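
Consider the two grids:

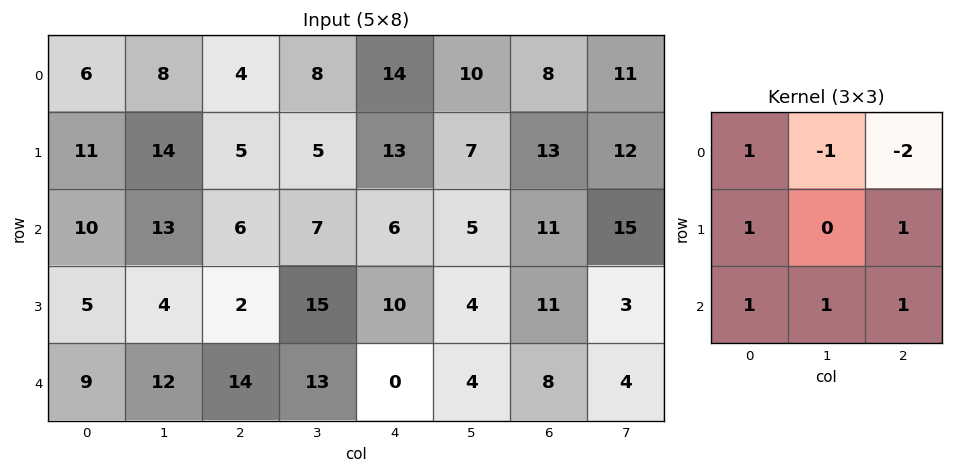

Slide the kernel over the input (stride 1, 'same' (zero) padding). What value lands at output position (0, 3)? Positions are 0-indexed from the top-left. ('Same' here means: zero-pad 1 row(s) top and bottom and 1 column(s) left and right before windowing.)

The receptive field on the zero-padded input at this output position is [0 0 0 / 4 8 14 / 5 5 13]. Elementwise product with the kernel and sum: 0·1 + 0·-1 + 0·-2 + 4·1 + 14·1 + 5·1 + 5·1 + 13·1.

41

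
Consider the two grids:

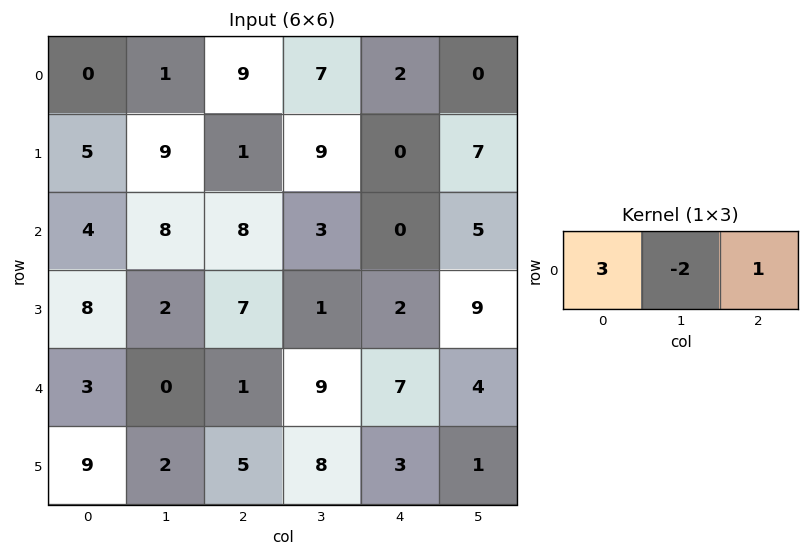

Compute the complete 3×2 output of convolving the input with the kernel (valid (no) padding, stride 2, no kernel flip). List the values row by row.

Output[0,0]: The receptive field on the input at this output position is [0 1 9]. Elementwise product with the kernel and sum: 0·3 + 1·-2 + 9·1.
Output[0,1]: The receptive field on the input at this output position is [9 7 2]. Elementwise product with the kernel and sum: 9·3 + 7·-2 + 2·1.

7 15
4 18
10 -8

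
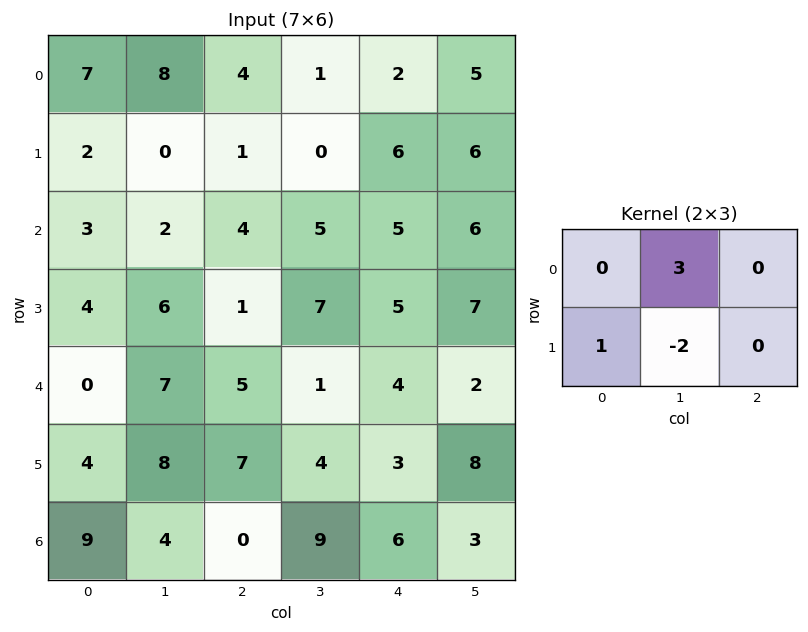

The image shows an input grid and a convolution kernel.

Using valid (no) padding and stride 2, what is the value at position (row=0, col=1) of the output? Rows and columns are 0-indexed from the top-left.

4

The receptive field on the input at this output position is [4 1 2 / 1 0 6]. Elementwise product with the kernel and sum: 1·3 + 1·1 + 0·-2.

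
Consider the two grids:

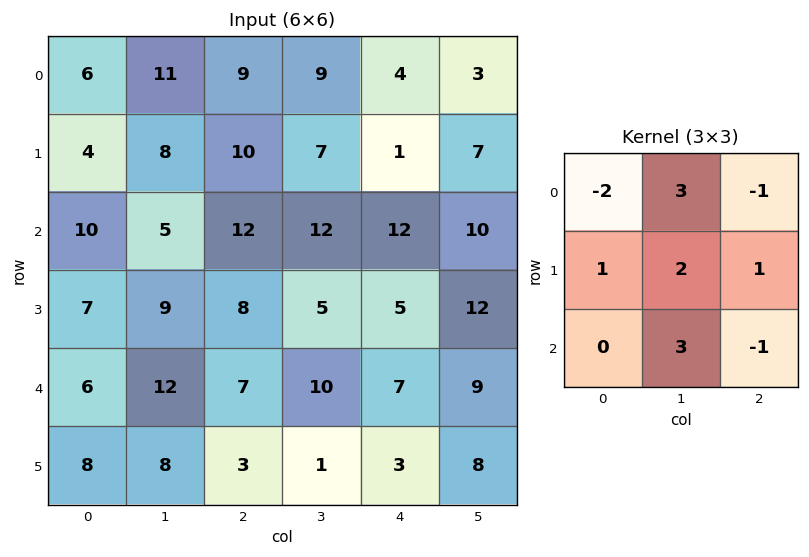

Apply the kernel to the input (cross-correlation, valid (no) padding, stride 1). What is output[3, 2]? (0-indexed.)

28

The receptive field on the input at this output position is [8 5 5 / 7 10 7 / 3 1 3]. Elementwise product with the kernel and sum: 8·-2 + 5·3 + 5·-1 + 7·1 + 10·2 + 7·1 + 1·3 + 3·-1.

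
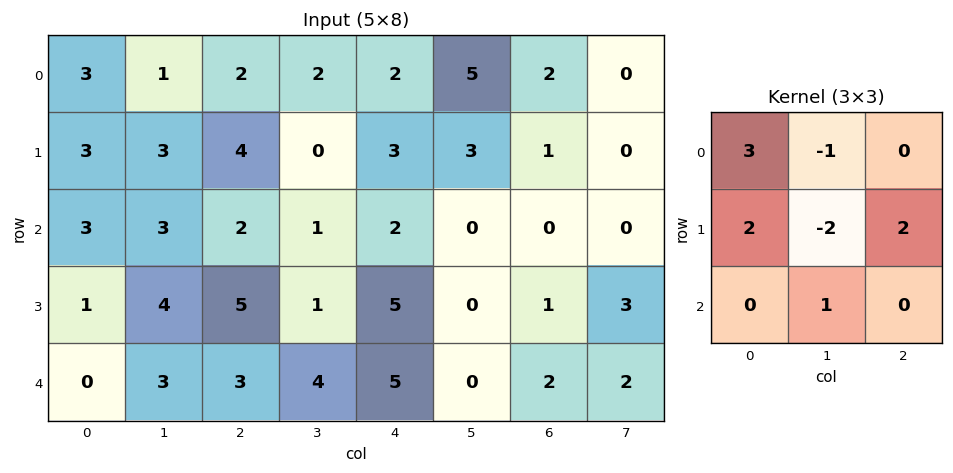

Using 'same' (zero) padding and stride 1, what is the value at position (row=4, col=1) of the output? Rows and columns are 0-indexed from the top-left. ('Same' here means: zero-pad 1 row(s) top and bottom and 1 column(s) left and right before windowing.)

The receptive field on the zero-padded input at this output position is [1 4 5 / 0 3 3 / 0 0 0]. Elementwise product with the kernel and sum: 1·3 + 4·-1 + 0·2 + 3·-2 + 3·2 + 0·1.

-1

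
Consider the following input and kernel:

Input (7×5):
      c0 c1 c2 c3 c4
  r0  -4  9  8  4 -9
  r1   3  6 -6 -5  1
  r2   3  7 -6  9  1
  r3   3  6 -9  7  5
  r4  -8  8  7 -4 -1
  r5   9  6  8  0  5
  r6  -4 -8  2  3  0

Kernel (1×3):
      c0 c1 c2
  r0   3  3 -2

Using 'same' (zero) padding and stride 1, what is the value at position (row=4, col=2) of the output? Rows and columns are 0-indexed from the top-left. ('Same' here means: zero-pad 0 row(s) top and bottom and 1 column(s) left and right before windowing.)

The receptive field on the zero-padded input at this output position is [8 7 -4]. Elementwise product with the kernel and sum: 8·3 + 7·3 + -4·-2.

53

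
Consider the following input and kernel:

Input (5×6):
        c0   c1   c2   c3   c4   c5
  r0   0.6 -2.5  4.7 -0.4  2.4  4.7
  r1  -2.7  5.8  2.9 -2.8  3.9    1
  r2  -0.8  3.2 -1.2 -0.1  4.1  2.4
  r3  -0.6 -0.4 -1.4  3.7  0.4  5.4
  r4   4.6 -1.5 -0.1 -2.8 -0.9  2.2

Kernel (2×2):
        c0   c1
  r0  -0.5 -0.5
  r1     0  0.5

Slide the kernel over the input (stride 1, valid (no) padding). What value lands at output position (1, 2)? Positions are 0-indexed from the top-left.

-0.1

The receptive field on the input at this output position is [2.9 -2.8 / -1.2 -0.1]. Elementwise product with the kernel and sum: 2.9·-0.5 + -2.8·-0.5 + -0.1·0.5.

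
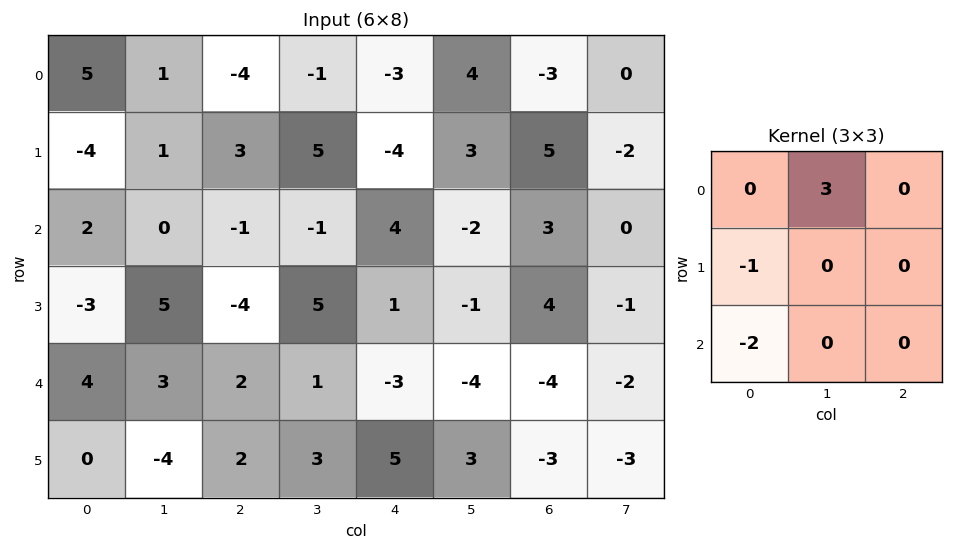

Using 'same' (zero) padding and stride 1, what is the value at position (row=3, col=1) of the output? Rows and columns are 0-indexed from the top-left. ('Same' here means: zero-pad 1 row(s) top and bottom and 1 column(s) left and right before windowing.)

-5

The receptive field on the zero-padded input at this output position is [2 0 -1 / -3 5 -4 / 4 3 2]. Elementwise product with the kernel and sum: 0·3 + -3·-1 + 4·-2.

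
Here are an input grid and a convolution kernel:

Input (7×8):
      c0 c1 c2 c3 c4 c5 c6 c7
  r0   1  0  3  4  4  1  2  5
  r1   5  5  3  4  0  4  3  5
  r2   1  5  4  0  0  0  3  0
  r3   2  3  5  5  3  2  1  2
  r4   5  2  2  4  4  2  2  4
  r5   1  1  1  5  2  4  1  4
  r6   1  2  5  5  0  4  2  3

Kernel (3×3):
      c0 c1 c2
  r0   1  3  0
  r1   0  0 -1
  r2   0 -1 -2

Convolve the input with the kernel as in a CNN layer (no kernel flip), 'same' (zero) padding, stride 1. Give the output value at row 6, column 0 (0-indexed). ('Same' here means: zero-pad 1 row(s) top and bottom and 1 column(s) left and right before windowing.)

The receptive field on the zero-padded input at this output position is [0 1 1 / 0 1 2 / 0 0 0]. Elementwise product with the kernel and sum: 0·1 + 1·3 + 2·-1 + 0·-1 + 0·-2.

1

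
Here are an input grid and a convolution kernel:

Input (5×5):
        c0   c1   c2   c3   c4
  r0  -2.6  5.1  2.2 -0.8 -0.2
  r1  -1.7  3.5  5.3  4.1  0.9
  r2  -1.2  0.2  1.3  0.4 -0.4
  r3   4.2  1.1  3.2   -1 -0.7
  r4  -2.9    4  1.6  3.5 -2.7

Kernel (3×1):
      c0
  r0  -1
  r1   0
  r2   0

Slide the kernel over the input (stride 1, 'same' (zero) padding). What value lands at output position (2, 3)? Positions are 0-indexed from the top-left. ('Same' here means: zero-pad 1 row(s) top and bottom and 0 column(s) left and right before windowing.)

The receptive field on the zero-padded input at this output position is [4.1 / 0.4 / -1]. Elementwise product with the kernel and sum: 4.1·-1.

-4.1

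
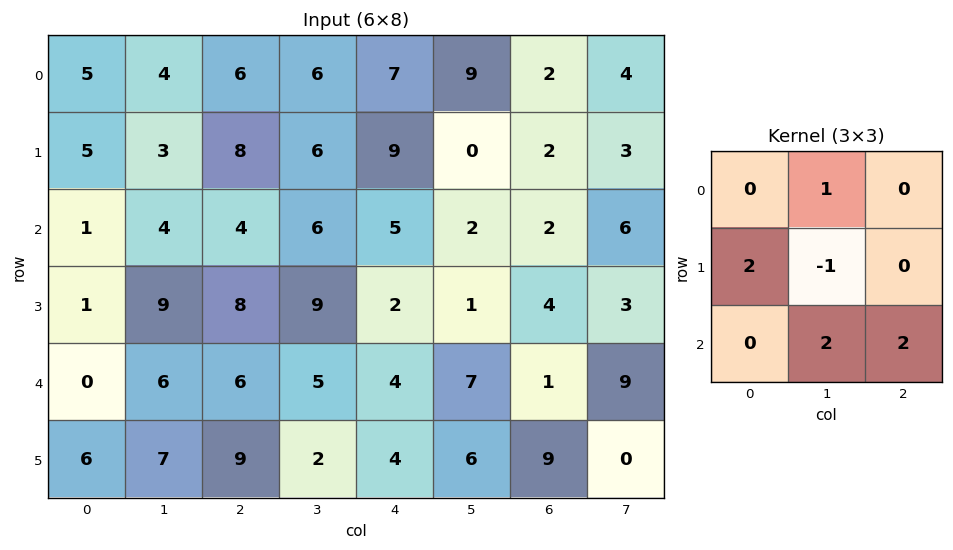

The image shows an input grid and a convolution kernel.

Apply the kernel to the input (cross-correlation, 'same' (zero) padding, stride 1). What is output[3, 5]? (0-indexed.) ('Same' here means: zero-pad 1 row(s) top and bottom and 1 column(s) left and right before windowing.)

21

The receptive field on the zero-padded input at this output position is [5 2 2 / 2 1 4 / 4 7 1]. Elementwise product with the kernel and sum: 2·1 + 2·2 + 1·-1 + 7·2 + 1·2.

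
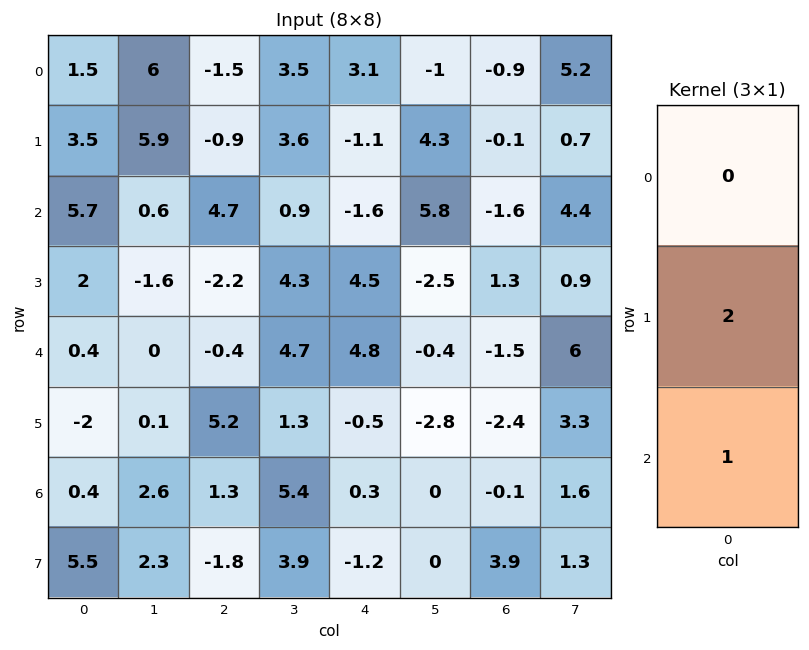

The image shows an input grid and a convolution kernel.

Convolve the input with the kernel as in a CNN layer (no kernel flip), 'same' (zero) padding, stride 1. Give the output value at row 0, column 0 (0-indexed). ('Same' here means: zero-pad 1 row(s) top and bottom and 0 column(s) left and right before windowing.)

6.5

The receptive field on the zero-padded input at this output position is [0 / 1.5 / 3.5]. Elementwise product with the kernel and sum: 1.5·2 + 3.5·1.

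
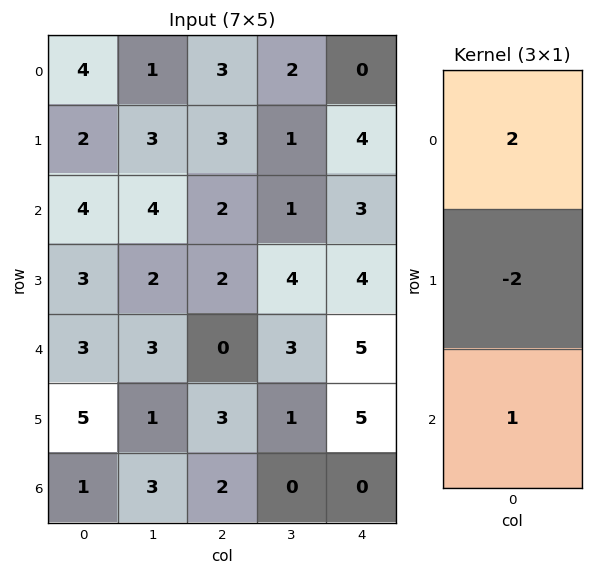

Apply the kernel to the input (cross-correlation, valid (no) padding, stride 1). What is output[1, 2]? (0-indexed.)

4

The receptive field on the input at this output position is [3 / 2 / 2]. Elementwise product with the kernel and sum: 3·2 + 2·-2 + 2·1.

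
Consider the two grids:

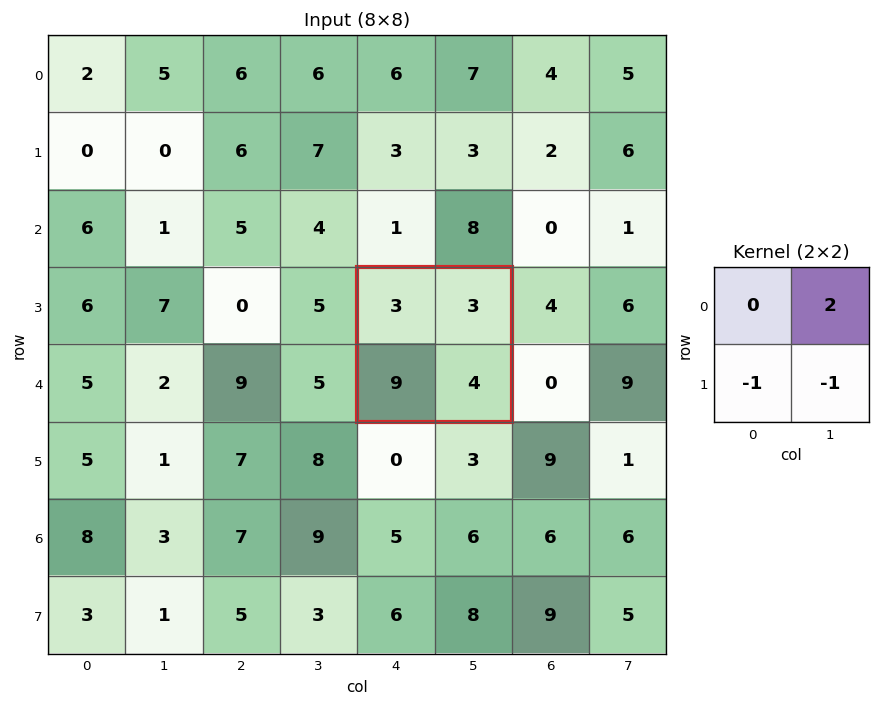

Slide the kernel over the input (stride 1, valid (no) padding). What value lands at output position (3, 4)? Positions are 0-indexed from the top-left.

-7

The receptive field on the input at this output position is [3 3 / 9 4]. Elementwise product with the kernel and sum: 3·2 + 9·-1 + 4·-1.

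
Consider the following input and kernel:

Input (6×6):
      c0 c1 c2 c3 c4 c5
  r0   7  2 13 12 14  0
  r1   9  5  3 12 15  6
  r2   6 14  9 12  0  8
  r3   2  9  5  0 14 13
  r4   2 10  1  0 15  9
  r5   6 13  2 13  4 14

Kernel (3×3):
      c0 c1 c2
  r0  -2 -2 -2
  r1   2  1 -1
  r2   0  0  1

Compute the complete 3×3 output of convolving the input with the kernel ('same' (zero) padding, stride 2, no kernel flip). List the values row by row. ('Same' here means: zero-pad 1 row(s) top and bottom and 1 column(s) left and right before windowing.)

10 17 44
-27 -15 -37
-17 6 -34

Output[0,0]: The receptive field on the zero-padded input at this output position is [0 0 0 / 0 7 2 / 0 9 5]. Elementwise product with the kernel and sum: 0·-2 + 0·-2 + 0·-2 + 0·2 + 7·1 + 2·-1 + 5·1.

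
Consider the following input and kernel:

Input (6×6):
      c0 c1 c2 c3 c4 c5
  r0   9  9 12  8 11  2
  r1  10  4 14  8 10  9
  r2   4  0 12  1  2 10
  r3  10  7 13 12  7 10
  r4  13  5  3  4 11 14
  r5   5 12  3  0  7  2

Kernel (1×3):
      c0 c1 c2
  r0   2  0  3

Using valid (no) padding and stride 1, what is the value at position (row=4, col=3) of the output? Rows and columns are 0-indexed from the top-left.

50

The receptive field on the input at this output position is [4 11 14]. Elementwise product with the kernel and sum: 4·2 + 14·3.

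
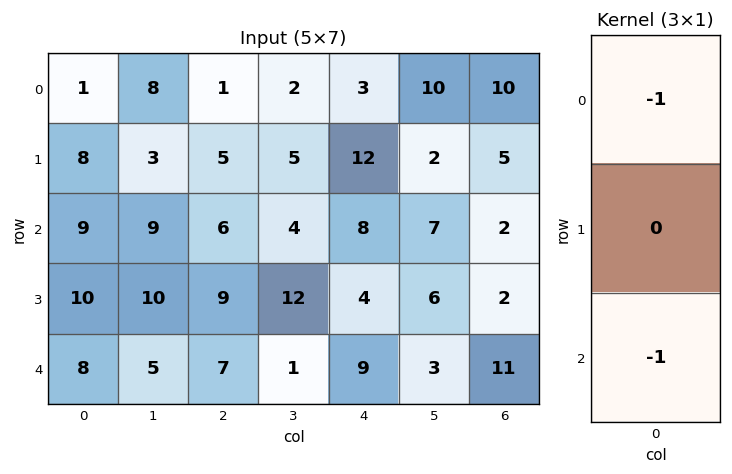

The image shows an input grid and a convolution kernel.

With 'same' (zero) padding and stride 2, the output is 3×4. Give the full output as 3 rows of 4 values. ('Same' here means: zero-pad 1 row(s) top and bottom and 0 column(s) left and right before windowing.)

-8 -5 -12 -5
-18 -14 -16 -7
-10 -9 -4 -2

Output[0,0]: The receptive field on the zero-padded input at this output position is [0 / 1 / 8]. Elementwise product with the kernel and sum: 0·-1 + 8·-1.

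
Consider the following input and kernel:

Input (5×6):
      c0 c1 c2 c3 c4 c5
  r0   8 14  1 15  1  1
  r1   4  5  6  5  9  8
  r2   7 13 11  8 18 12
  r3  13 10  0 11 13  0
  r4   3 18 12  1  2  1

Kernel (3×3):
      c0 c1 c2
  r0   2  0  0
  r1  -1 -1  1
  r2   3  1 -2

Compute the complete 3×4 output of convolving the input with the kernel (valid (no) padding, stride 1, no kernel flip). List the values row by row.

Output[0,0]: The receptive field on the input at this output position is [8 14 1 / 4 5 6 / 7 13 11]. Elementwise product with the kernel and sum: 8·2 + 4·-1 + 5·-1 + 6·1 + 7·3 + 13·1 + 11·-2.

25 56 5 42
48 2 -4 42
-6 91 57 -5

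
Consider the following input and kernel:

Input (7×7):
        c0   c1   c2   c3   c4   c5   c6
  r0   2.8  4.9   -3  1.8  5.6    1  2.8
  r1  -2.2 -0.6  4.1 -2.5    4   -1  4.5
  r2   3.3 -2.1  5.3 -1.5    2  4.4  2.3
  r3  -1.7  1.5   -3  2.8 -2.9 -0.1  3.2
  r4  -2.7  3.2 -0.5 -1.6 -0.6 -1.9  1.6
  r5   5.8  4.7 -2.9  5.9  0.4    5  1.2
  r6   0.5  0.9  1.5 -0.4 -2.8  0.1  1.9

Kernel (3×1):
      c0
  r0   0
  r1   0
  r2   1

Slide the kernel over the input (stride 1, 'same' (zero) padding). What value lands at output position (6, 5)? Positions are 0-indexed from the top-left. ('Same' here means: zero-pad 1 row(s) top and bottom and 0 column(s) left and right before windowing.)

0

The receptive field on the zero-padded input at this output position is [5 / 0.1 / 0]. Elementwise product with the kernel and sum: 0·1.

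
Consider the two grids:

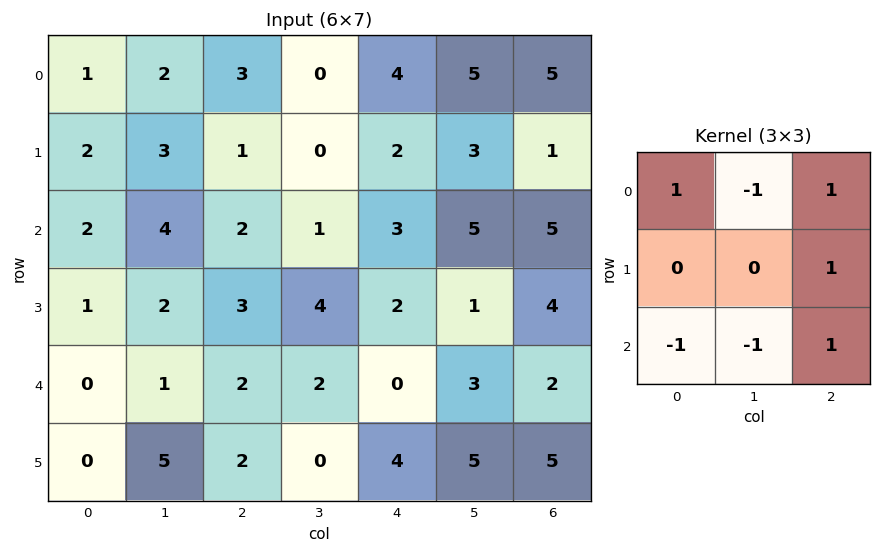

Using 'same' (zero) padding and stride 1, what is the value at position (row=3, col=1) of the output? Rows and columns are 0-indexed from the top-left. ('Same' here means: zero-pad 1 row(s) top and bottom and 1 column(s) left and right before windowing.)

4

The receptive field on the zero-padded input at this output position is [2 4 2 / 1 2 3 / 0 1 2]. Elementwise product with the kernel and sum: 2·1 + 4·-1 + 2·1 + 3·1 + 0·-1 + 1·-1 + 2·1.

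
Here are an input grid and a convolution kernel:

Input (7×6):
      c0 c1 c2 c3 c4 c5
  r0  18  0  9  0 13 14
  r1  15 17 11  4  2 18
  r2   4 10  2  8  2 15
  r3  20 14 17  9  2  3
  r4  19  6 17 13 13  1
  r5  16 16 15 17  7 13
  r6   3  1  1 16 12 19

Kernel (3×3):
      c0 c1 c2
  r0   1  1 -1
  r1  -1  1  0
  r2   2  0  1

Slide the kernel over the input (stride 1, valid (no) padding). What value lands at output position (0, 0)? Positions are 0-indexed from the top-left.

21

The receptive field on the input at this output position is [18 0 9 / 15 17 11 / 4 10 2]. Elementwise product with the kernel and sum: 18·1 + 0·1 + 9·-1 + 15·-1 + 17·1 + 4·2 + 2·1.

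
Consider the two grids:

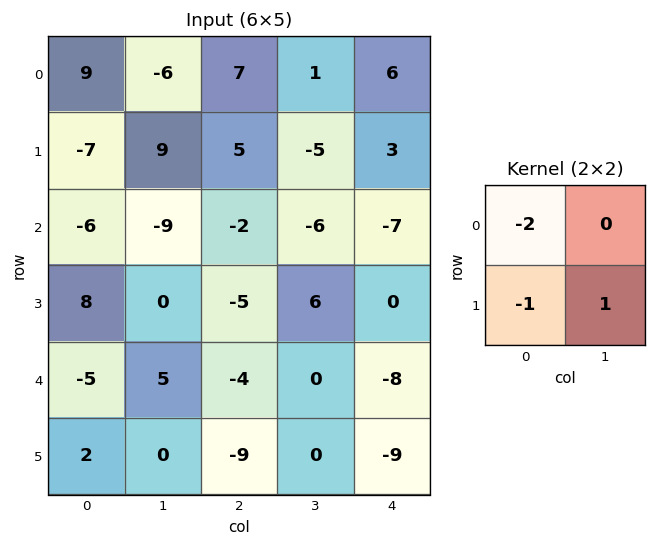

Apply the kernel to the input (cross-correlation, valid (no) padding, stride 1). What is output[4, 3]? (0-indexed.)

-9

The receptive field on the input at this output position is [0 -8 / 0 -9]. Elementwise product with the kernel and sum: 0·-2 + 0·-1 + -9·1.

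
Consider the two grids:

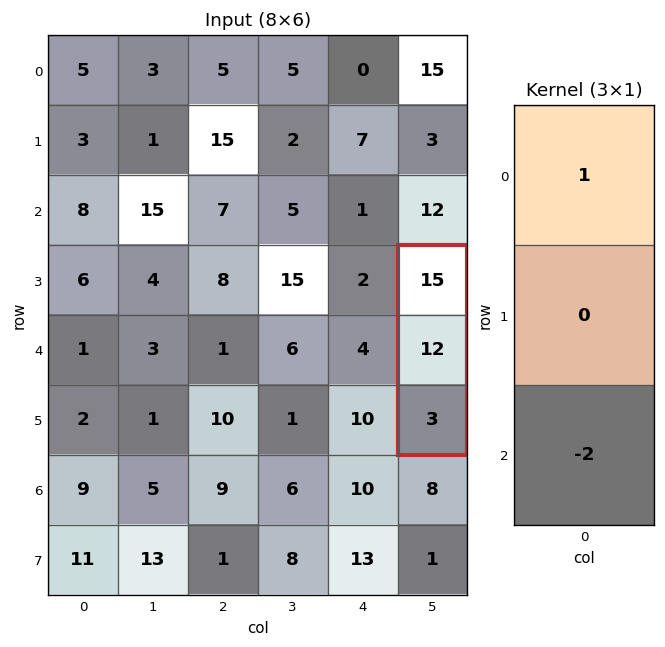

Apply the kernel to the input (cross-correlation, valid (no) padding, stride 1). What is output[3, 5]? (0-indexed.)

The receptive field on the input at this output position is [15 / 12 / 3]. Elementwise product with the kernel and sum: 15·1 + 3·-2.

9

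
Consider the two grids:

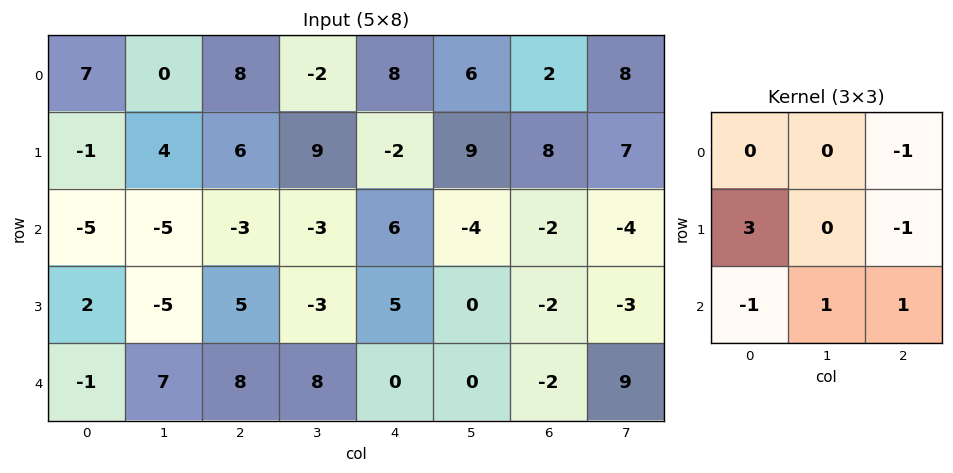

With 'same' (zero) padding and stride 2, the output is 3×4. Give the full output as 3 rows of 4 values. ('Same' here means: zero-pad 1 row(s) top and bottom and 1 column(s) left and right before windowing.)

Output[0,0]: The receptive field on the zero-padded input at this output position is [0 0 0 / 0 7 0 / 0 -1 4]. Elementwise product with the kernel and sum: 0·-1 + 0·3 + 0·-1 + 0·-1 + -1·1 + 4·1.
Output[0,1]: The receptive field on the zero-padded input at this output position is [0 0 0 / 0 8 -2 / 4 6 9]. Elementwise product with the kernel and sum: 0·-1 + 0·3 + -2·-1 + 4·-1 + 6·1 + 9·1.

3 13 -14 16
-2 -14 -6 -20
-2 16 24 -6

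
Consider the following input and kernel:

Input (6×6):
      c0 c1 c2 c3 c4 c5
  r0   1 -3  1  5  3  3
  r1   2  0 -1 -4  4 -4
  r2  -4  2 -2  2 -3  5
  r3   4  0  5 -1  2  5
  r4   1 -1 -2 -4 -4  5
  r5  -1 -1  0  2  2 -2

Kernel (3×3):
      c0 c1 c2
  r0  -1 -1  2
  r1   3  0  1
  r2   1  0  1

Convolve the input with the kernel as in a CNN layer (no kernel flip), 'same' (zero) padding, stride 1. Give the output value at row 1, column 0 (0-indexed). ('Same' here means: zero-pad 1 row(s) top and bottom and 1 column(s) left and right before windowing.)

The receptive field on the zero-padded input at this output position is [0 1 -3 / 0 2 0 / 0 -4 2]. Elementwise product with the kernel and sum: 0·-1 + 1·-1 + -3·2 + 0·3 + 0·1 + 0·1 + 2·1.

-5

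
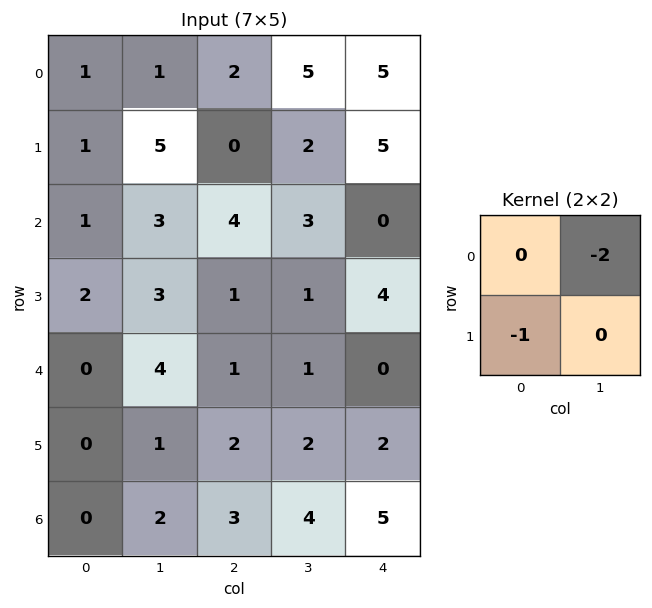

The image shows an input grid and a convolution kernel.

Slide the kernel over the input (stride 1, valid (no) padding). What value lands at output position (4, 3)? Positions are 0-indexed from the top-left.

-2

The receptive field on the input at this output position is [1 0 / 2 2]. Elementwise product with the kernel and sum: 0·-2 + 2·-1.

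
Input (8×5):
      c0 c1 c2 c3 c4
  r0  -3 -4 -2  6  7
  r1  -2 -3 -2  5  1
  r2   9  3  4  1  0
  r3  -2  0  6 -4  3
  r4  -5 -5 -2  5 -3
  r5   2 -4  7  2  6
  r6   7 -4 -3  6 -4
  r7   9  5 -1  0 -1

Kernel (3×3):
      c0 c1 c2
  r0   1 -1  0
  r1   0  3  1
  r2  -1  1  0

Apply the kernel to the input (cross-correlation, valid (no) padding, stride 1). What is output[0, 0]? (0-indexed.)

-16

The receptive field on the input at this output position is [-3 -4 -2 / -2 -3 -2 / 9 3 4]. Elementwise product with the kernel and sum: -3·1 + -4·-1 + -3·3 + -2·1 + 9·-1 + 3·1.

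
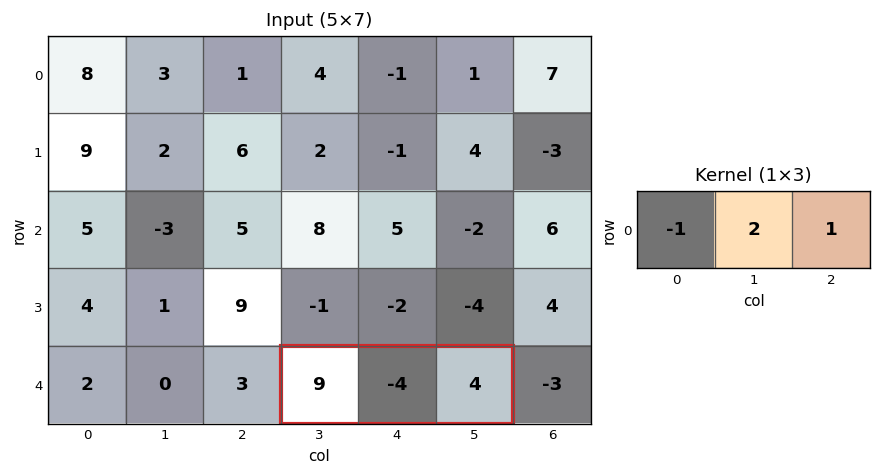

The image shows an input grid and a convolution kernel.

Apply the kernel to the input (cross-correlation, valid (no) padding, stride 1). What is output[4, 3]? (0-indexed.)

The receptive field on the input at this output position is [9 -4 4]. Elementwise product with the kernel and sum: 9·-1 + -4·2 + 4·1.

-13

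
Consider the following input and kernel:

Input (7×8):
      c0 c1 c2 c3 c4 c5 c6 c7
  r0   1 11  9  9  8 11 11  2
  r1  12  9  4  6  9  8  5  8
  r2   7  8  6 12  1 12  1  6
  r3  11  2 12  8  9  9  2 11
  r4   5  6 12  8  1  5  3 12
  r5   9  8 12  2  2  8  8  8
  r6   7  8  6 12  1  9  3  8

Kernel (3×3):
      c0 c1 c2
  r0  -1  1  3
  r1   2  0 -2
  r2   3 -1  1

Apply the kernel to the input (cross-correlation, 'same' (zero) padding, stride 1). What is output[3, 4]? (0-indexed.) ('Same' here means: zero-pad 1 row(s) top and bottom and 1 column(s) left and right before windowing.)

51

The receptive field on the zero-padded input at this output position is [12 1 12 / 8 9 9 / 8 1 5]. Elementwise product with the kernel and sum: 12·-1 + 1·1 + 12·3 + 8·2 + 9·-2 + 8·3 + 1·-1 + 5·1.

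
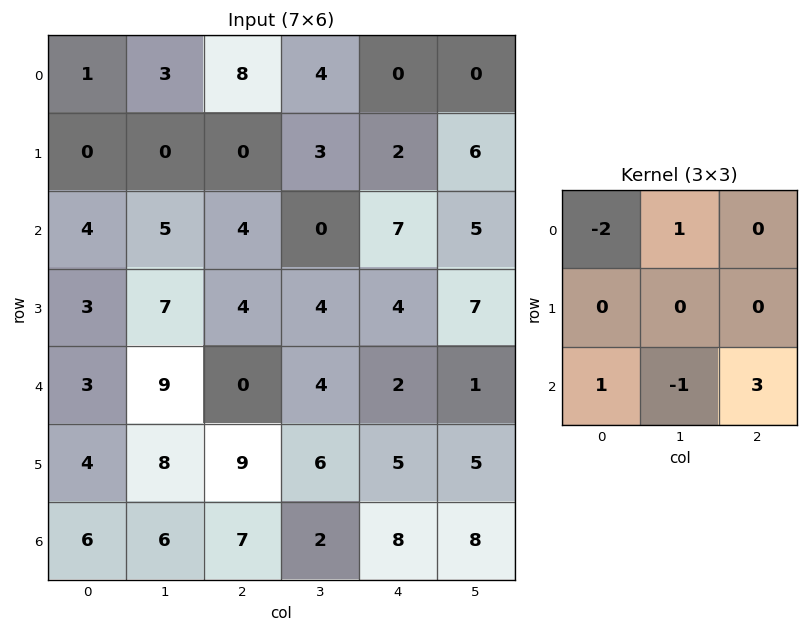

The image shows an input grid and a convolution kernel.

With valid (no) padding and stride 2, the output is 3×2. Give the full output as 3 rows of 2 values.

12 13
-9 -6
24 33

Output[0,0]: The receptive field on the input at this output position is [1 3 8 / 0 0 0 / 4 5 4]. Elementwise product with the kernel and sum: 1·-2 + 3·1 + 4·1 + 5·-1 + 4·3.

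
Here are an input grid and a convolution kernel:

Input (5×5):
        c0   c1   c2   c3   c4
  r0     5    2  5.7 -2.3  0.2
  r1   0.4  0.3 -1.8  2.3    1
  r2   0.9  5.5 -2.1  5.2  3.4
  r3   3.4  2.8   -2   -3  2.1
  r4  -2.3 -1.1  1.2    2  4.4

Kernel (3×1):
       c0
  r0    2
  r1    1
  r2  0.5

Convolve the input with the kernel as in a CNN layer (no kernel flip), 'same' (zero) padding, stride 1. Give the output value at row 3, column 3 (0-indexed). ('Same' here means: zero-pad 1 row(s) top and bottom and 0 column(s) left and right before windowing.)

The receptive field on the zero-padded input at this output position is [5.2 / -3 / 2]. Elementwise product with the kernel and sum: 5.2·2 + -3·1 + 2·0.5.

8.4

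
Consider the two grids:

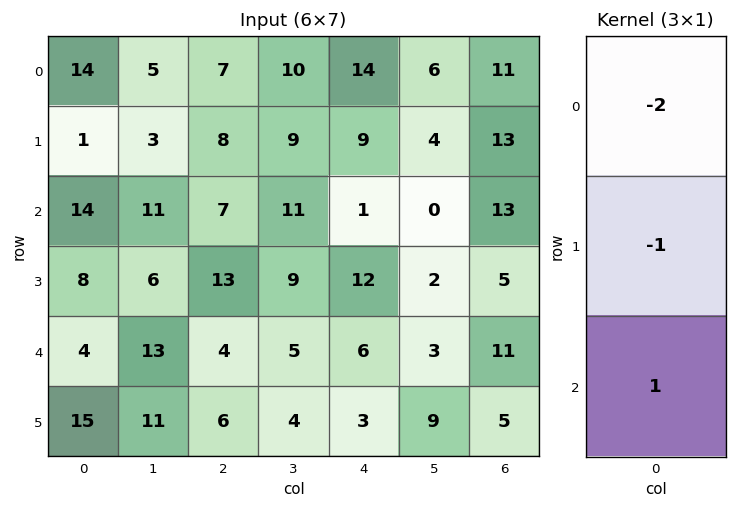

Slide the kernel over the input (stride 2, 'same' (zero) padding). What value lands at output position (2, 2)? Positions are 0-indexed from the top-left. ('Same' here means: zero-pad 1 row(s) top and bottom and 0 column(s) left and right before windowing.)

-27

The receptive field on the zero-padded input at this output position is [12 / 6 / 3]. Elementwise product with the kernel and sum: 12·-2 + 6·-1 + 3·1.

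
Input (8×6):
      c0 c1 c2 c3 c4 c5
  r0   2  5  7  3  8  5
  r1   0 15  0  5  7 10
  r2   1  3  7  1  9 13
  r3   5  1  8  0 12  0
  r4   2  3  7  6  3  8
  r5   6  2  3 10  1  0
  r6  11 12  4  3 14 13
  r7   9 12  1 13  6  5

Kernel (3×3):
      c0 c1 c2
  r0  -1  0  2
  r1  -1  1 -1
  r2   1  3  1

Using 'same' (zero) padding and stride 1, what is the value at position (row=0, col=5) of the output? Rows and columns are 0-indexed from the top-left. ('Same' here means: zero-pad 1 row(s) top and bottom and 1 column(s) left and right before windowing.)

The receptive field on the zero-padded input at this output position is [0 0 0 / 8 5 0 / 7 10 0]. Elementwise product with the kernel and sum: 0·-1 + 0·2 + 8·-1 + 5·1 + 0·-1 + 7·1 + 10·3 + 0·1.

34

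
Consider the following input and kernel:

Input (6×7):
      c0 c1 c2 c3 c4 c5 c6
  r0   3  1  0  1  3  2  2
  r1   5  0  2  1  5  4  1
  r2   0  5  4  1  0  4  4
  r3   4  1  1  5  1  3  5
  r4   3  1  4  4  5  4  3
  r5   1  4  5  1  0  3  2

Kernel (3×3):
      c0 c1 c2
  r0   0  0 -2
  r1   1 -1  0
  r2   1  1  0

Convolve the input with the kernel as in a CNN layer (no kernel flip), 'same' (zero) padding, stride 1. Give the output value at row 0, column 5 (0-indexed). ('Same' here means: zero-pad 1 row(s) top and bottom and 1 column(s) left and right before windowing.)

10

The receptive field on the zero-padded input at this output position is [0 0 0 / 3 2 2 / 5 4 1]. Elementwise product with the kernel and sum: 0·-2 + 3·1 + 2·-1 + 5·1 + 4·1.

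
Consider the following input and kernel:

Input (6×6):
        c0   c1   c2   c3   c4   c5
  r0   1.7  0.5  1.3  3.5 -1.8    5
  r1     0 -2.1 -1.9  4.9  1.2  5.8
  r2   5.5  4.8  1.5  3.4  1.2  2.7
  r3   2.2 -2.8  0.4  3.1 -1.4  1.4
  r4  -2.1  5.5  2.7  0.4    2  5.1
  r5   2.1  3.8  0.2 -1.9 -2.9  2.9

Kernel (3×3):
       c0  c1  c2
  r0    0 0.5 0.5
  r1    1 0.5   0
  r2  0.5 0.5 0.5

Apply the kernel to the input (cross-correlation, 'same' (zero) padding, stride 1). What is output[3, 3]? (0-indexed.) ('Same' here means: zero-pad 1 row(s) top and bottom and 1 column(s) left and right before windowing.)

The receptive field on the zero-padded input at this output position is [1.5 3.4 1.2 / 0.4 3.1 -1.4 / 2.7 0.4 2]. Elementwise product with the kernel and sum: 3.4·0.5 + 1.2·0.5 + 0.4·1 + 3.1·0.5 + 2.7·0.5 + 0.4·0.5 + 2·0.5.

6.8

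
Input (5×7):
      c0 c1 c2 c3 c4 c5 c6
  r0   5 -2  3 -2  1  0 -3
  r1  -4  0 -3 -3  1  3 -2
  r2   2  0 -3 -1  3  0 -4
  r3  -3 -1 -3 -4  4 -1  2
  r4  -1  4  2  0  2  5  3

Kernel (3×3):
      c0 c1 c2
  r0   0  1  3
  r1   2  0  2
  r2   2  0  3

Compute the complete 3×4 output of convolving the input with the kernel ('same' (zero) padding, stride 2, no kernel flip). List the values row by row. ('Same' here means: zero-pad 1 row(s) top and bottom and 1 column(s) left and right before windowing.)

Output[0,0]: The receptive field on the zero-padded input at this output position is [0 0 0 / 0 5 -2 / 0 -4 0]. Elementwise product with the kernel and sum: 0·1 + 0·3 + 0·2 + -2·2 + 0·2 + 0·3.

-4 -17 -1 6
-7 -28 -3 -4
2 -7 11 12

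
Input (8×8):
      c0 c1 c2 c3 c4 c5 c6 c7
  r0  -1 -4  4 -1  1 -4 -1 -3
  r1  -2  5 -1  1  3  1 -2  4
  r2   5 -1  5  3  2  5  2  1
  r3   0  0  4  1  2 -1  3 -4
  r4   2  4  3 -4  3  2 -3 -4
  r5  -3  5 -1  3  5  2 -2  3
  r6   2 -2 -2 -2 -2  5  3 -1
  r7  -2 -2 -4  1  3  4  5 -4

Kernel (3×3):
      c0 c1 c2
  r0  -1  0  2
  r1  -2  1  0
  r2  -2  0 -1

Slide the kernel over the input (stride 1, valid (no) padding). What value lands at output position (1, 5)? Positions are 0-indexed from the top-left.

The receptive field on the input at this output position is [1 -2 4 / 5 2 1 / -1 3 -4]. Elementwise product with the kernel and sum: 1·-1 + 4·2 + 5·-2 + 2·1 + -1·-2 + -4·-1.

5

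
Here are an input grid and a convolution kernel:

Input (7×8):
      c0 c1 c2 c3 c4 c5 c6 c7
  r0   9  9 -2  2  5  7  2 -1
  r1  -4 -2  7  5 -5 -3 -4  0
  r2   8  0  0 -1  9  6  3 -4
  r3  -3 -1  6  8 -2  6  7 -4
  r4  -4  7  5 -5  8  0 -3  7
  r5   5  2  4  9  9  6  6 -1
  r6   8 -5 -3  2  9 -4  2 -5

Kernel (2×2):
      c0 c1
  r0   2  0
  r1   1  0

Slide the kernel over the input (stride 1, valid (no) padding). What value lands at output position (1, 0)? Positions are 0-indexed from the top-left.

0

The receptive field on the input at this output position is [-4 -2 / 8 0]. Elementwise product with the kernel and sum: -4·2 + 8·1.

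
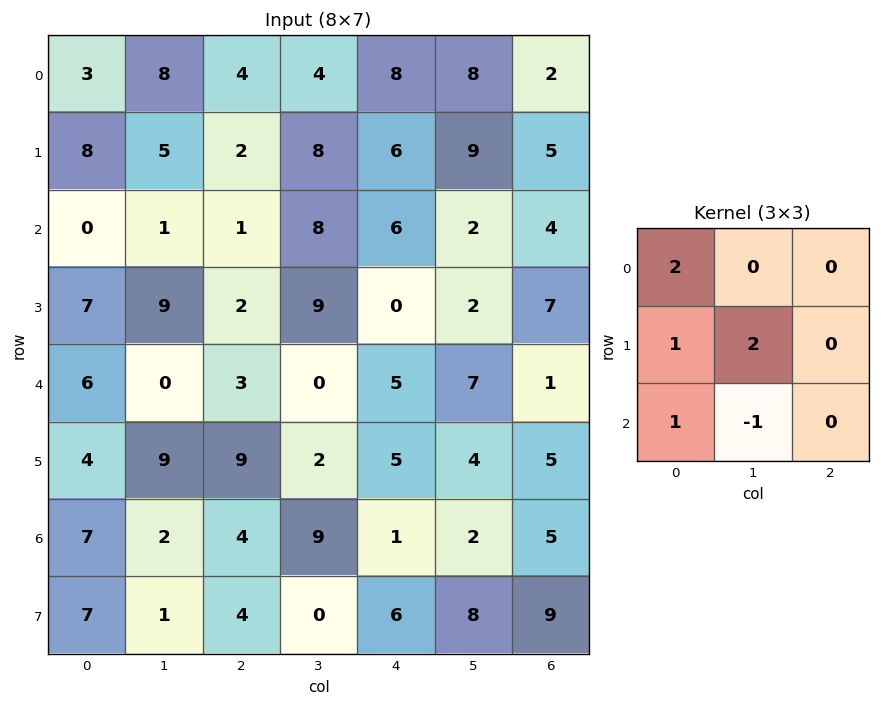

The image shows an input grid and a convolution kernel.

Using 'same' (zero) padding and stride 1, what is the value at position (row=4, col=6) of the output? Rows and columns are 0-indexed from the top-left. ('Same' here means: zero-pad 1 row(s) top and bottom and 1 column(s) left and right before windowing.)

12

The receptive field on the zero-padded input at this output position is [2 7 0 / 7 1 0 / 4 5 0]. Elementwise product with the kernel and sum: 2·2 + 7·1 + 1·2 + 4·1 + 5·-1.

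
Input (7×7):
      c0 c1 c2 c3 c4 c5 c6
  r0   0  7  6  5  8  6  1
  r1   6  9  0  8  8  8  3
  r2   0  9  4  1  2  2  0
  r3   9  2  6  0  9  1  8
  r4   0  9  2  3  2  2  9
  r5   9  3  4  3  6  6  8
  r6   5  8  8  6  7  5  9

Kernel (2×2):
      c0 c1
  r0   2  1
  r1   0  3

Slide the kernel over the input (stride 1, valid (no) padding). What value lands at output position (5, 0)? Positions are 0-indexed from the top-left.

The receptive field on the input at this output position is [9 3 / 5 8]. Elementwise product with the kernel and sum: 9·2 + 3·1 + 8·3.

45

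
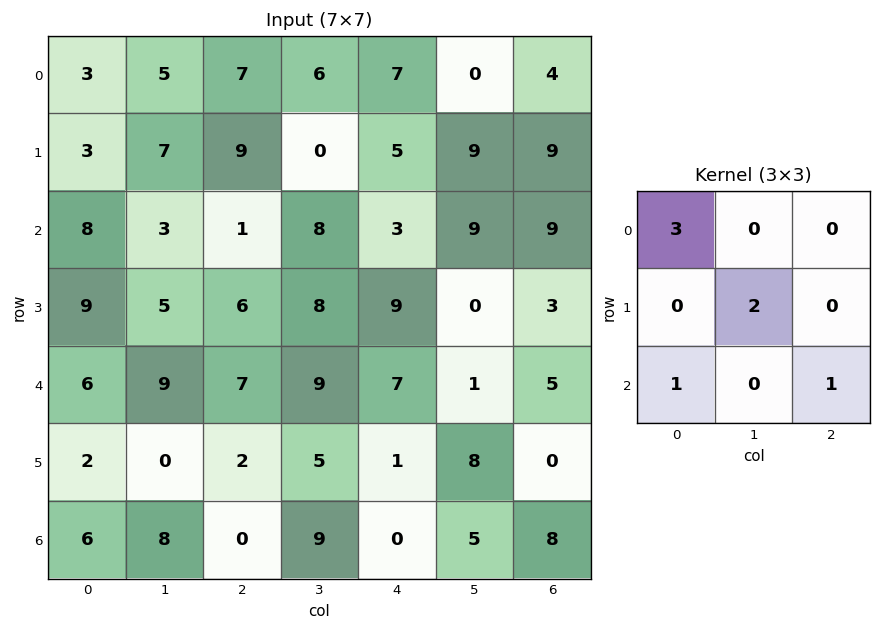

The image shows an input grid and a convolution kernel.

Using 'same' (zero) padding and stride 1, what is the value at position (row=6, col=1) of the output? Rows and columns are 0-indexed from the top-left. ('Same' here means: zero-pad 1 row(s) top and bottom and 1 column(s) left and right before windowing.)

The receptive field on the zero-padded input at this output position is [2 0 2 / 6 8 0 / 0 0 0]. Elementwise product with the kernel and sum: 2·3 + 8·2 + 0·1 + 0·1.

22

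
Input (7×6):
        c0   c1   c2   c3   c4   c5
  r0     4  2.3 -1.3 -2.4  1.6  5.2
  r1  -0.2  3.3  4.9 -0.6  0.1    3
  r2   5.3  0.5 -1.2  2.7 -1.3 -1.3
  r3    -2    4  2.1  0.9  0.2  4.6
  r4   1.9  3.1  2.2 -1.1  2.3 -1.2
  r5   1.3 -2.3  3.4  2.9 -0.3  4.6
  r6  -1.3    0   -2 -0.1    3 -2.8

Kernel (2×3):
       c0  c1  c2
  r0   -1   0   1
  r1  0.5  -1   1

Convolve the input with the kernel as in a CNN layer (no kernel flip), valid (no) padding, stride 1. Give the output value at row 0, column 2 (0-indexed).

The receptive field on the input at this output position is [-1.3 -2.4 1.6 / 4.9 -0.6 0.1]. Elementwise product with the kernel and sum: -1.3·-1 + 1.6·1 + 4.9·0.5 + -0.6·-1 + 0.1·1.

6.05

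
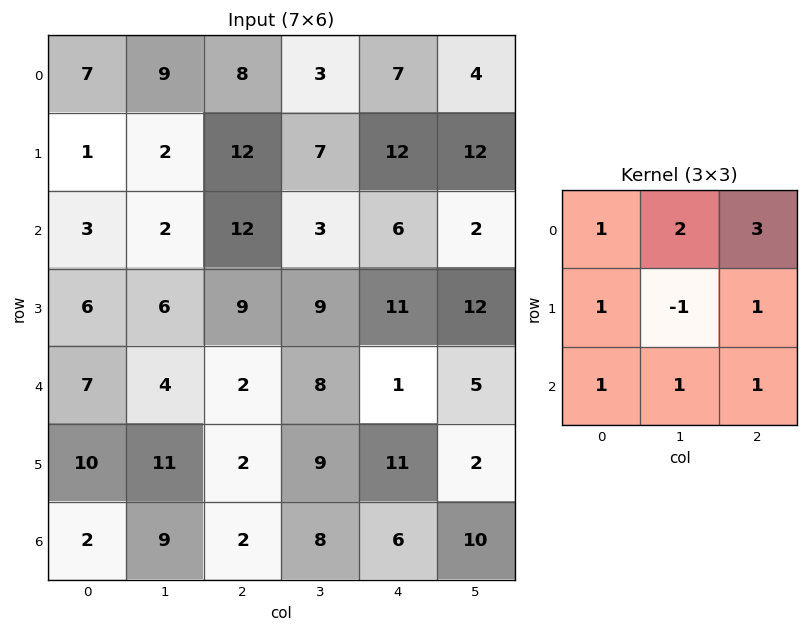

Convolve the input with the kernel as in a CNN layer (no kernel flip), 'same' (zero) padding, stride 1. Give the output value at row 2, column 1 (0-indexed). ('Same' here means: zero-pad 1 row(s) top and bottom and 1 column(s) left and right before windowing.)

75

The receptive field on the zero-padded input at this output position is [1 2 12 / 3 2 12 / 6 6 9]. Elementwise product with the kernel and sum: 1·1 + 2·2 + 12·3 + 3·1 + 2·-1 + 12·1 + 6·1 + 6·1 + 9·1.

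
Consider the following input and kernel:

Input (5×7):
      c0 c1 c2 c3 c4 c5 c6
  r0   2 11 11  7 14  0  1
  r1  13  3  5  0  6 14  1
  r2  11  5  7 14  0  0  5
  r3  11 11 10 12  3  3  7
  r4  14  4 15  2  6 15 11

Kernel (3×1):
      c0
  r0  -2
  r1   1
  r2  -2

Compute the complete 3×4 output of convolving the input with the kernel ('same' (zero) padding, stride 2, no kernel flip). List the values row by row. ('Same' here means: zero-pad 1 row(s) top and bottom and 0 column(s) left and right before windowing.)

-24 1 2 -1
-37 -23 -18 -11
-8 -5 0 -3

Output[0,0]: The receptive field on the zero-padded input at this output position is [0 / 2 / 13]. Elementwise product with the kernel and sum: 0·-2 + 2·1 + 13·-2.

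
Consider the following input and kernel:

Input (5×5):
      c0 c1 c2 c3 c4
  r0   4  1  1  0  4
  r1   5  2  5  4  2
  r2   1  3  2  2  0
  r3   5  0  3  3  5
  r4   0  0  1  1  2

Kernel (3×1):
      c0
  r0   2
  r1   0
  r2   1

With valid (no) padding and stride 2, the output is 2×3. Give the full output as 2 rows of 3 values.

9 4 8
2 5 2

Output[0,0]: The receptive field on the input at this output position is [4 / 5 / 1]. Elementwise product with the kernel and sum: 4·2 + 1·1.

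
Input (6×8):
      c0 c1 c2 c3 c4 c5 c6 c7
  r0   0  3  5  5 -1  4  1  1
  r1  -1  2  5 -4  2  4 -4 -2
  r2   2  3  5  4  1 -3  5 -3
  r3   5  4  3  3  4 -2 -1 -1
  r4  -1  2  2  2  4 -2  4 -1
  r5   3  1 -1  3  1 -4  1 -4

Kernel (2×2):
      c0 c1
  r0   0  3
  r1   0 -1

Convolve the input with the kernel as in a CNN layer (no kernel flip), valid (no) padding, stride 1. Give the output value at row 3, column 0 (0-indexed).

The receptive field on the input at this output position is [5 4 / -1 2]. Elementwise product with the kernel and sum: 4·3 + 2·-1.

10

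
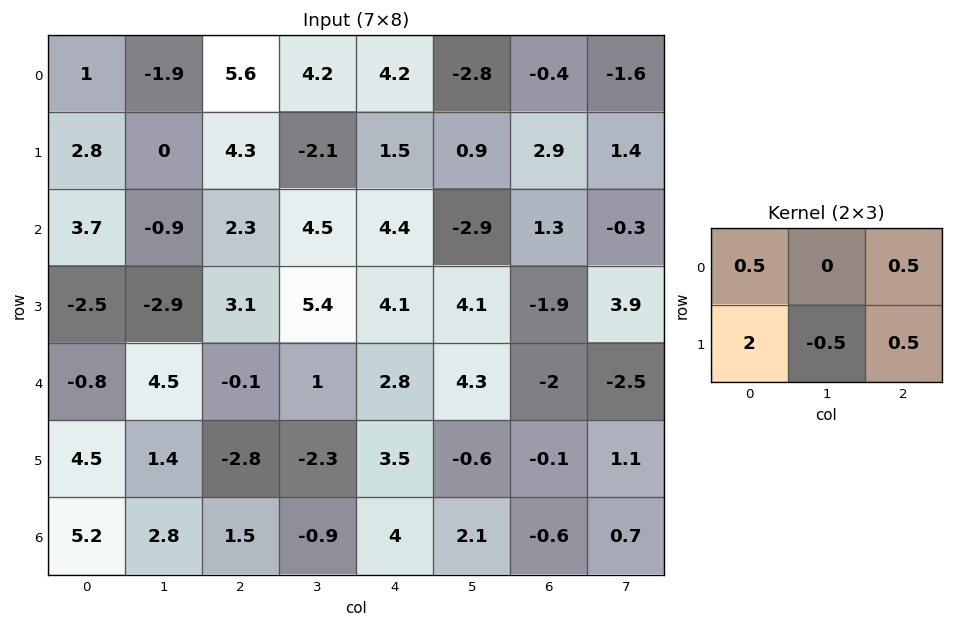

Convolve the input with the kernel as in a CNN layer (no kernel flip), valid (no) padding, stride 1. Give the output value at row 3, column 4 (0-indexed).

The receptive field on the input at this output position is [4.1 4.1 -1.9 / 2.8 4.3 -2]. Elementwise product with the kernel and sum: 4.1·0.5 + -1.9·0.5 + 2.8·2 + 4.3·-0.5 + -2·0.5.

3.55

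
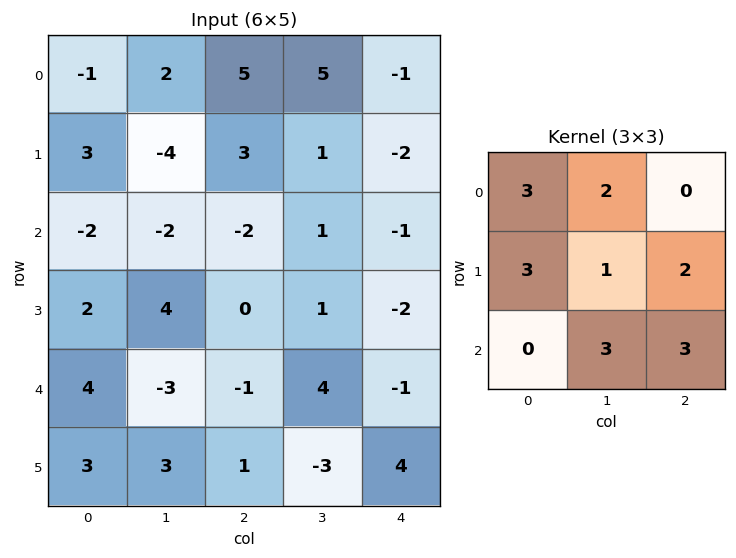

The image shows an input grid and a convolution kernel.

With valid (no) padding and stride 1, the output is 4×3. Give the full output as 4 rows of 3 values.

Output[0,0]: The receptive field on the input at this output position is [-1 2 5 / 3 -4 3 / -2 -2 -2]. Elementwise product with the kernel and sum: -1·3 + 2·2 + 3·3 + -4·1 + 3·2 + -2·3 + -2·3.

0 6 31
1 -9 1
-12 13 2
33 4 4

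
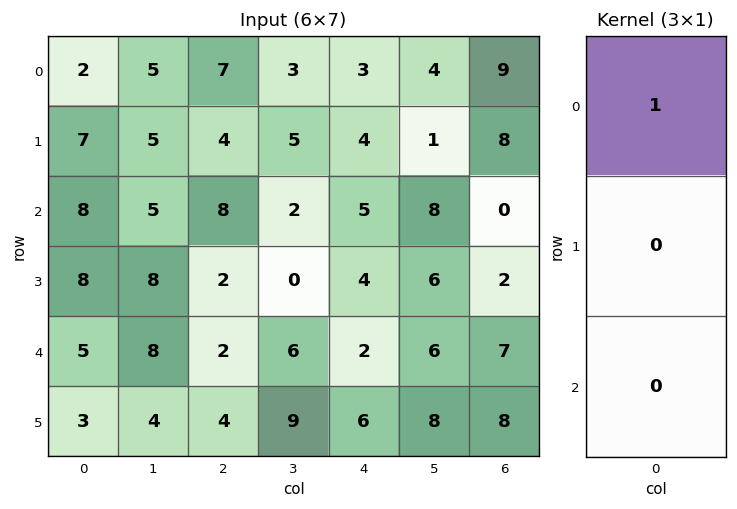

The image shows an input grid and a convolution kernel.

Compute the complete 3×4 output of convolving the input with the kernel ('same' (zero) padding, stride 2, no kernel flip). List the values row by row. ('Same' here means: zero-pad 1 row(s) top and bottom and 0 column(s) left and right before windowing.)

0 0 0 0
7 4 4 8
8 2 4 2

Output[0,0]: The receptive field on the zero-padded input at this output position is [0 / 2 / 7]. Elementwise product with the kernel and sum: 0·1.
Output[0,1]: The receptive field on the zero-padded input at this output position is [0 / 7 / 4]. Elementwise product with the kernel and sum: 0·1.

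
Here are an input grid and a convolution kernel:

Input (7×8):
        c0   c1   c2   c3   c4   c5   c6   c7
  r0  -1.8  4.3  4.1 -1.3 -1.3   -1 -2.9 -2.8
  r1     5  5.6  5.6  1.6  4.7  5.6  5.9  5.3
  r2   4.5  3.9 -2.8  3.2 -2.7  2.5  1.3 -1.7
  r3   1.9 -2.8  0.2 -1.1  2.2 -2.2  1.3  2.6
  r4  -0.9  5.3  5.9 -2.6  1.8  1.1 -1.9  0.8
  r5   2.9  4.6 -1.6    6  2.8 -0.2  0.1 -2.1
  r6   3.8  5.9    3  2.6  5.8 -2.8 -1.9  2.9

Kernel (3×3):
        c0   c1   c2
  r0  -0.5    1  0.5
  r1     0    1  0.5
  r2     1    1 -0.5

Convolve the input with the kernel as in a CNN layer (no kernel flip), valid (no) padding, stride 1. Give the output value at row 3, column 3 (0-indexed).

12.9

The receptive field on the input at this output position is [-1.1 2.2 -2.2 / -2.6 1.8 1.1 / 6 2.8 -0.2]. Elementwise product with the kernel and sum: -1.1·-0.5 + 2.2·1 + -2.2·0.5 + 1.8·1 + 1.1·0.5 + 6·1 + 2.8·1 + -0.2·-0.5.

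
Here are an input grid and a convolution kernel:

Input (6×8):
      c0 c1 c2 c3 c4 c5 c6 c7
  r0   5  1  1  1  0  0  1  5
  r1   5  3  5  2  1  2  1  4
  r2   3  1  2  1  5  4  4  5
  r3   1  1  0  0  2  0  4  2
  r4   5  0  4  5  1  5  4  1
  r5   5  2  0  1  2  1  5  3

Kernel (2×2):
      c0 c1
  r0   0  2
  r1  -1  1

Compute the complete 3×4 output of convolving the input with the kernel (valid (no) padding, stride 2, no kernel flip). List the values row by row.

Output[0,0]: The receptive field on the input at this output position is [5 1 / 5 3]. Elementwise product with the kernel and sum: 1·2 + 5·-1 + 3·1.

0 -1 1 13
2 2 6 8
-3 11 9 0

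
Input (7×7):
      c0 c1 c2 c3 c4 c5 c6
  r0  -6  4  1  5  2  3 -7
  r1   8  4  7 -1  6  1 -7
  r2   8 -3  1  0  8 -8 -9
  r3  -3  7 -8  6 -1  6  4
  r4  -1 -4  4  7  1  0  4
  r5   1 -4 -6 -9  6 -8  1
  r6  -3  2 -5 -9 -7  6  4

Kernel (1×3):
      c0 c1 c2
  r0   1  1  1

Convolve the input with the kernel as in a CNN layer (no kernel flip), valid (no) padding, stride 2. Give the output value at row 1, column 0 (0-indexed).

6

The receptive field on the input at this output position is [8 -3 1]. Elementwise product with the kernel and sum: 8·1 + -3·1 + 1·1.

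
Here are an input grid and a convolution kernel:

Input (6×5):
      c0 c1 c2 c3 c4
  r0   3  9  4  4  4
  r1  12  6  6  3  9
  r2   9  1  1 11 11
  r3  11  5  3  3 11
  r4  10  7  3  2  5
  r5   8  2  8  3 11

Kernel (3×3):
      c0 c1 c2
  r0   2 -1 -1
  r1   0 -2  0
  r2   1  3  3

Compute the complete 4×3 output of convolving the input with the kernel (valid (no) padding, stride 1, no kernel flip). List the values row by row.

-4 35 61
45 24 23
46 6 -2
38 33 38

Output[0,0]: The receptive field on the input at this output position is [3 9 4 / 12 6 6 / 9 1 1]. Elementwise product with the kernel and sum: 3·2 + 9·-1 + 4·-1 + 6·-2 + 9·1 + 1·3 + 1·3.
Output[0,1]: The receptive field on the input at this output position is [9 4 4 / 6 6 3 / 1 1 11]. Elementwise product with the kernel and sum: 9·2 + 4·-1 + 4·-1 + 6·-2 + 1·1 + 1·3 + 11·3.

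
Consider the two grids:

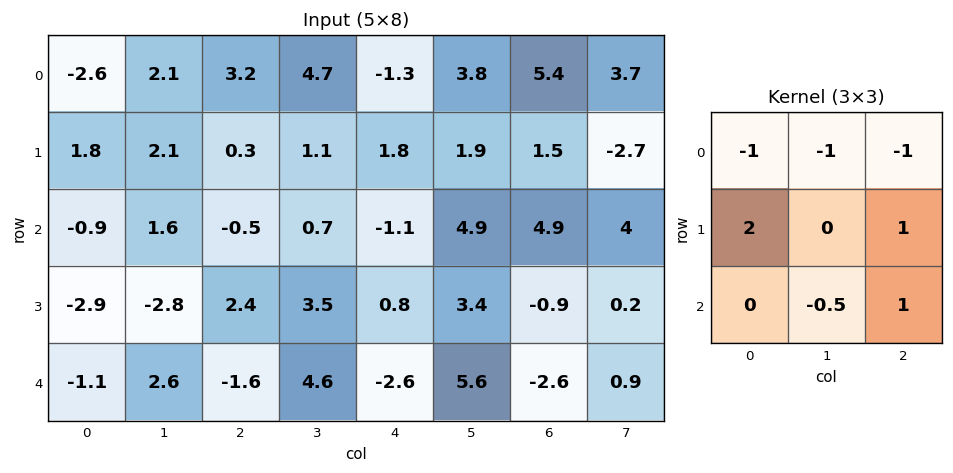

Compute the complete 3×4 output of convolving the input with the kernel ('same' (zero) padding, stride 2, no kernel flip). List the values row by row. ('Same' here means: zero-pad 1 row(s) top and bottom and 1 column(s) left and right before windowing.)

3.3 9.85 14.2 7.85
-3.65 2.7 4.5 13.75
8.3 6.7 7.1 9.4

Output[0,0]: The receptive field on the zero-padded input at this output position is [0 0 0 / 0 -2.6 2.1 / 0 1.8 2.1]. Elementwise product with the kernel and sum: 0·-1 + 0·-1 + 0·-1 + 0·2 + 2.1·1 + 1.8·-0.5 + 2.1·1.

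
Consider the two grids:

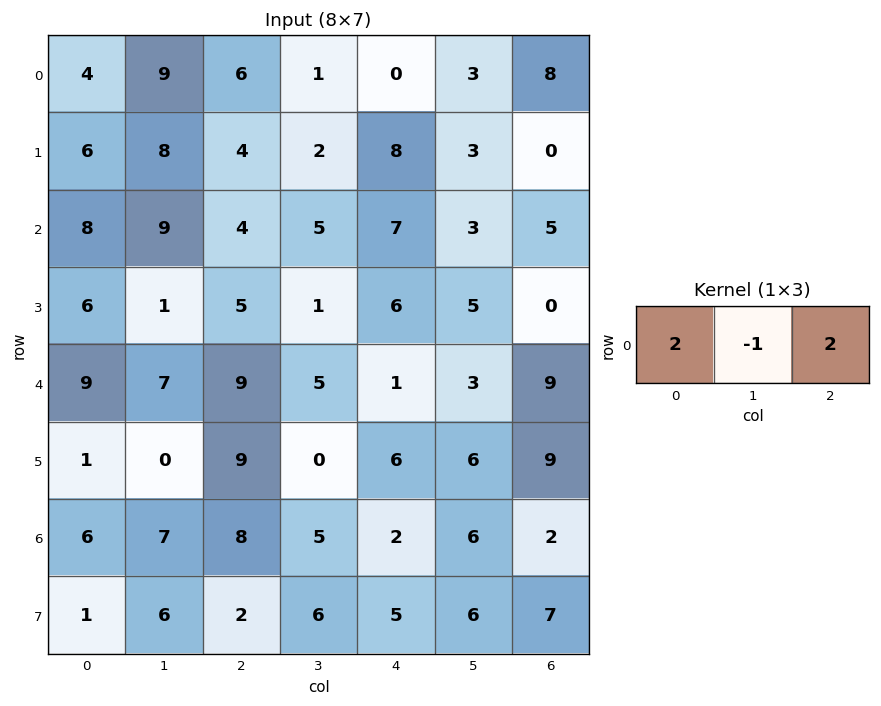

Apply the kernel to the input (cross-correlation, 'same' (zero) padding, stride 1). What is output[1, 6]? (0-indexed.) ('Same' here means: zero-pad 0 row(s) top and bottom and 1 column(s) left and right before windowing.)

The receptive field on the zero-padded input at this output position is [3 0 0]. Elementwise product with the kernel and sum: 3·2 + 0·-1 + 0·2.

6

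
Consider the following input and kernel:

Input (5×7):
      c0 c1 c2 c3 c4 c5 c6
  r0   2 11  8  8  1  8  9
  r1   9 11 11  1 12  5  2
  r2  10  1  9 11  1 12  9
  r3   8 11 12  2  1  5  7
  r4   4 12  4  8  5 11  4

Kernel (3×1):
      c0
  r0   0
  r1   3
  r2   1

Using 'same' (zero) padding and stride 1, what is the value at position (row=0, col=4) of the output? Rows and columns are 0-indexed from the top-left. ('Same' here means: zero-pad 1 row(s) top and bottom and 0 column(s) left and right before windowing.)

The receptive field on the zero-padded input at this output position is [0 / 1 / 12]. Elementwise product with the kernel and sum: 1·3 + 12·1.

15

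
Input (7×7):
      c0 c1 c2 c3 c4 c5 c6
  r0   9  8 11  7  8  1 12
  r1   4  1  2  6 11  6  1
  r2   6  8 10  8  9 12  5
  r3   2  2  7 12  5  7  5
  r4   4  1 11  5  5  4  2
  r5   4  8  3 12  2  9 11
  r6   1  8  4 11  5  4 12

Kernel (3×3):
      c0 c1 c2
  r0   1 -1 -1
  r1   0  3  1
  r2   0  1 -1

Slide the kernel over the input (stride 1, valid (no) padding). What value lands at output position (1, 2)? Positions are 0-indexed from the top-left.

25

The receptive field on the input at this output position is [2 6 11 / 10 8 9 / 7 12 5]. Elementwise product with the kernel and sum: 2·1 + 6·-1 + 11·-1 + 8·3 + 9·1 + 12·1 + 5·-1.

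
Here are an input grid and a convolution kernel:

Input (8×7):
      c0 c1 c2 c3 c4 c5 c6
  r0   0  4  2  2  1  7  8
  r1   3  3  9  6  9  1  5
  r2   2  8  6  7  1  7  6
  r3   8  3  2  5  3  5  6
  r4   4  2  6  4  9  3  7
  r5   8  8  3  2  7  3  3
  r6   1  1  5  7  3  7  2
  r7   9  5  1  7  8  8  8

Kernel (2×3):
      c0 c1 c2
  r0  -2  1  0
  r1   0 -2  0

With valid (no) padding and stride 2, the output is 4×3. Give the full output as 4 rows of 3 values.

-2 -14 3
-2 -15 -5
-22 -12 -21
-11 -17 -15

Output[0,0]: The receptive field on the input at this output position is [0 4 2 / 3 3 9]. Elementwise product with the kernel and sum: 0·-2 + 4·1 + 3·-2.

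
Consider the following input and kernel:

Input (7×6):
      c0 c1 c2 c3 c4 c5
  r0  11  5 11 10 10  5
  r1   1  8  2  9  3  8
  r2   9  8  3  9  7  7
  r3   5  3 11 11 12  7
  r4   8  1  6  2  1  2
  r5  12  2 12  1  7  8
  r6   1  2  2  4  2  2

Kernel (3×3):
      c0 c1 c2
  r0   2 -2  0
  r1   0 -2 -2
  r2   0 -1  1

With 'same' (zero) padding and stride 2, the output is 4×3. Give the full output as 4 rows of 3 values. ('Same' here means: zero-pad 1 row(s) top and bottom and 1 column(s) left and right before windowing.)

-25 -35 -25
-38 -12 -21
-38 -43 -7
-30 -32 -20

Output[0,0]: The receptive field on the zero-padded input at this output position is [0 0 0 / 0 11 5 / 0 1 8]. Elementwise product with the kernel and sum: 0·2 + 0·-2 + 11·-2 + 5·-2 + 1·-1 + 8·1.
Output[0,1]: The receptive field on the zero-padded input at this output position is [0 0 0 / 5 11 10 / 8 2 9]. Elementwise product with the kernel and sum: 0·2 + 0·-2 + 11·-2 + 10·-2 + 2·-1 + 9·1.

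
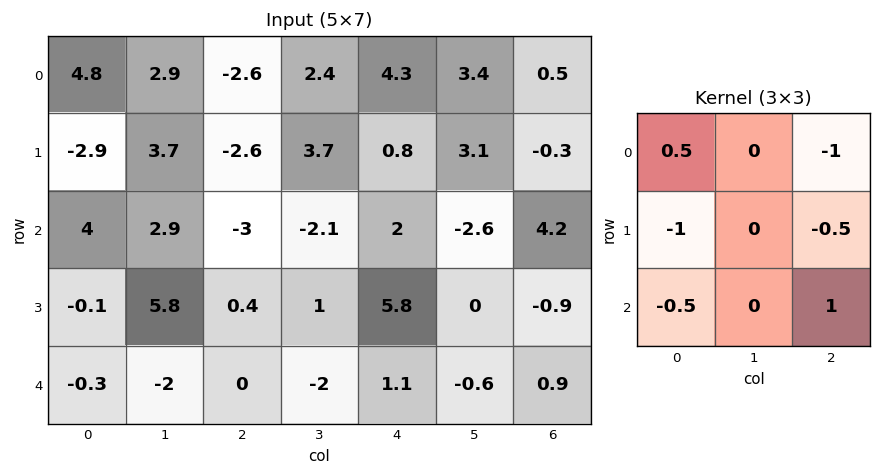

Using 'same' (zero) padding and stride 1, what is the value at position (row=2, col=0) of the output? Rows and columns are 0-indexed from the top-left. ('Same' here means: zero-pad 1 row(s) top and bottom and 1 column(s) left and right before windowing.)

0.65

The receptive field on the zero-padded input at this output position is [0 -2.9 3.7 / 0 4 2.9 / 0 -0.1 5.8]. Elementwise product with the kernel and sum: 0·0.5 + 3.7·-1 + 0·-1 + 2.9·-0.5 + 0·-0.5 + 5.8·1.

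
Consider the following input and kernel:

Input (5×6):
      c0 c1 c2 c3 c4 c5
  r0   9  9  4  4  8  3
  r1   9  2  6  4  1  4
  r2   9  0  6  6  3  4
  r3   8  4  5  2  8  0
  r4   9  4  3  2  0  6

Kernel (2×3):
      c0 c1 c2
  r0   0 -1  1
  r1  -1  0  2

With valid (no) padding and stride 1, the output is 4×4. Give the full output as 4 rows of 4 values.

-2 6 0 -1
7 10 -3 5
8 0 8 -1
-2 -3 3 2

Output[0,0]: The receptive field on the input at this output position is [9 9 4 / 9 2 6]. Elementwise product with the kernel and sum: 9·-1 + 4·1 + 9·-1 + 6·2.
Output[0,1]: The receptive field on the input at this output position is [9 4 4 / 2 6 4]. Elementwise product with the kernel and sum: 4·-1 + 4·1 + 2·-1 + 4·2.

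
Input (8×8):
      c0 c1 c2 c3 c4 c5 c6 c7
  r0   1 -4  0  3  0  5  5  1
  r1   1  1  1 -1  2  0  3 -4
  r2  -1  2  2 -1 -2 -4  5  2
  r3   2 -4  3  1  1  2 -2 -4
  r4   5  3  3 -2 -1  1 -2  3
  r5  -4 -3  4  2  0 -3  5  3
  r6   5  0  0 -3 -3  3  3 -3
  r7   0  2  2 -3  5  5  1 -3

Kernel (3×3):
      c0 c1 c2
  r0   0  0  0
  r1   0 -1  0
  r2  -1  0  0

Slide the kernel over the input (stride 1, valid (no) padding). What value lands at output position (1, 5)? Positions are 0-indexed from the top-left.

-7

The receptive field on the input at this output position is [0 3 -4 / -4 5 2 / 2 -2 -4]. Elementwise product with the kernel and sum: 5·-1 + 2·-1.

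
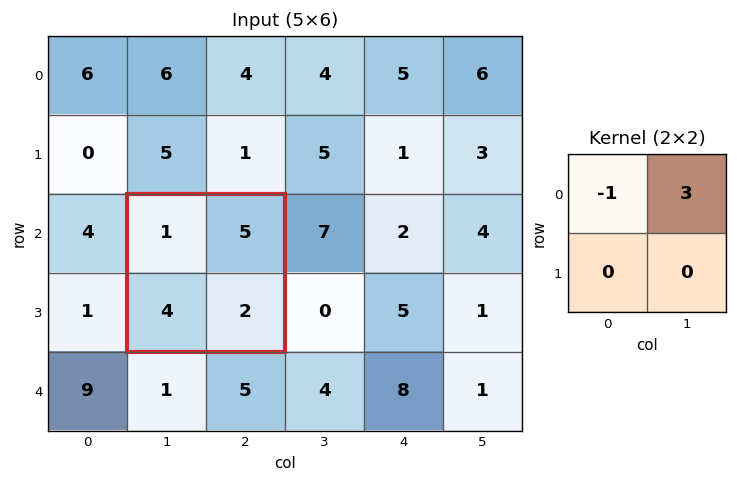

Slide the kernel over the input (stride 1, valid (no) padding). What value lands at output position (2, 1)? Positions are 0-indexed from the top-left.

14

The receptive field on the input at this output position is [1 5 / 4 2]. Elementwise product with the kernel and sum: 1·-1 + 5·3.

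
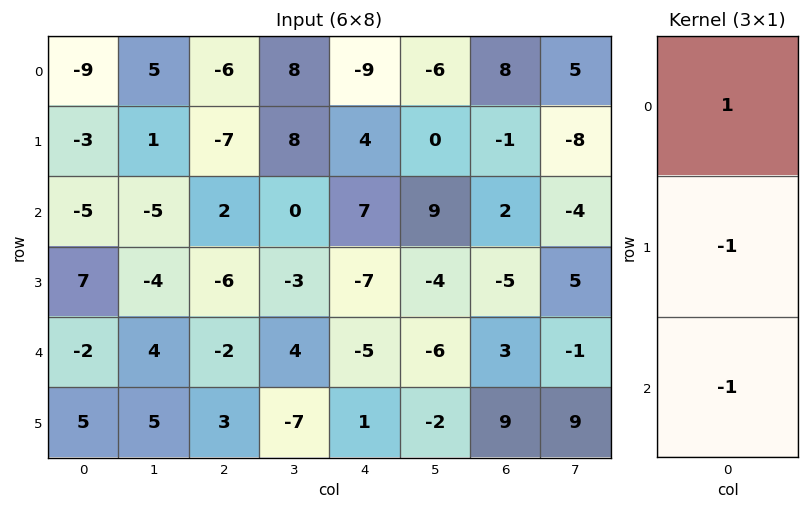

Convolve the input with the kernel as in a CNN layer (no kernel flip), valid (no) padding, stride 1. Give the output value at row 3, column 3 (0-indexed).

0

The receptive field on the input at this output position is [-3 / 4 / -7]. Elementwise product with the kernel and sum: -3·1 + 4·-1 + -7·-1.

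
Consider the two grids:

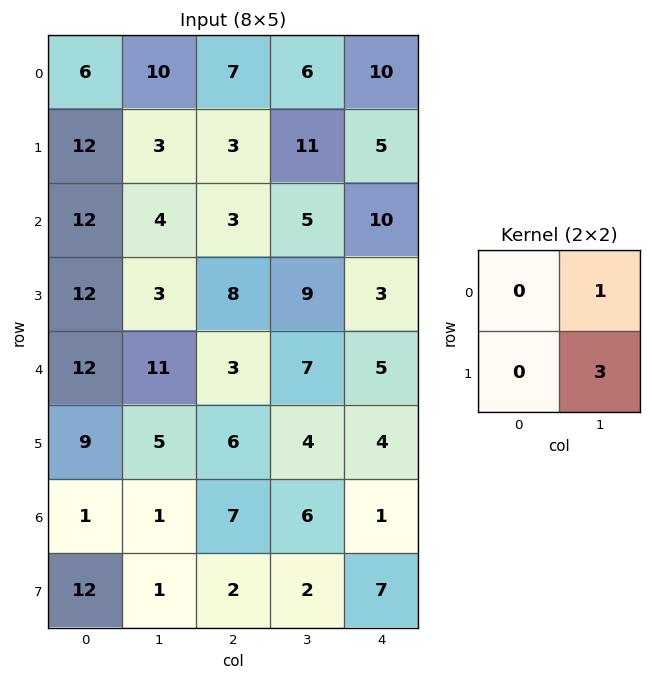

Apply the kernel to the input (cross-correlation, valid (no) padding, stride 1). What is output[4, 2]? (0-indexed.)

The receptive field on the input at this output position is [3 7 / 6 4]. Elementwise product with the kernel and sum: 7·1 + 4·3.

19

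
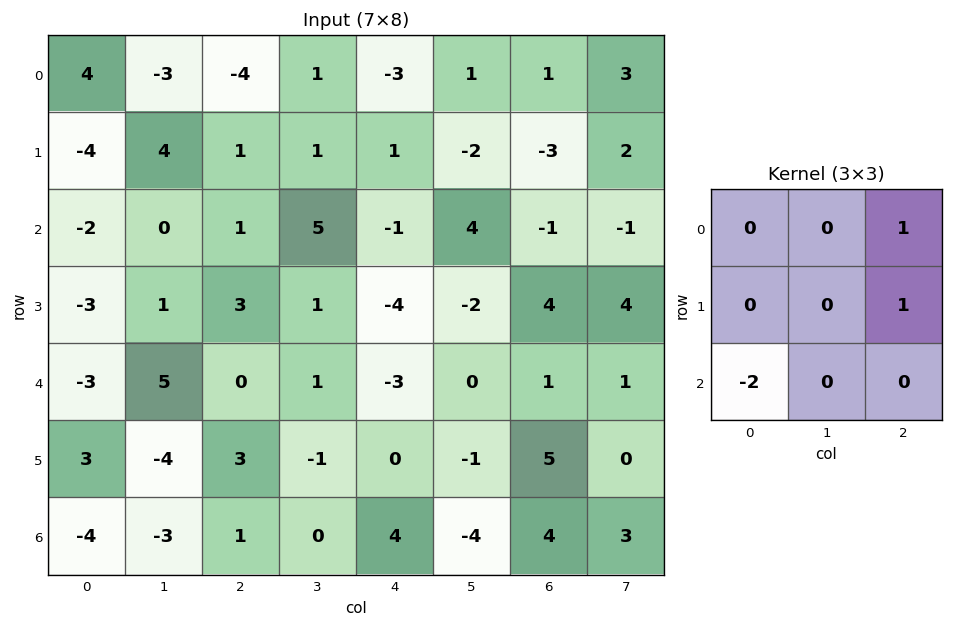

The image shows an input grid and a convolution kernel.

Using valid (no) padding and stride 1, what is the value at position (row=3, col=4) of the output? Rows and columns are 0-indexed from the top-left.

5

The receptive field on the input at this output position is [-4 -2 4 / -3 0 1 / 0 -1 5]. Elementwise product with the kernel and sum: 4·1 + 1·1 + 0·-2.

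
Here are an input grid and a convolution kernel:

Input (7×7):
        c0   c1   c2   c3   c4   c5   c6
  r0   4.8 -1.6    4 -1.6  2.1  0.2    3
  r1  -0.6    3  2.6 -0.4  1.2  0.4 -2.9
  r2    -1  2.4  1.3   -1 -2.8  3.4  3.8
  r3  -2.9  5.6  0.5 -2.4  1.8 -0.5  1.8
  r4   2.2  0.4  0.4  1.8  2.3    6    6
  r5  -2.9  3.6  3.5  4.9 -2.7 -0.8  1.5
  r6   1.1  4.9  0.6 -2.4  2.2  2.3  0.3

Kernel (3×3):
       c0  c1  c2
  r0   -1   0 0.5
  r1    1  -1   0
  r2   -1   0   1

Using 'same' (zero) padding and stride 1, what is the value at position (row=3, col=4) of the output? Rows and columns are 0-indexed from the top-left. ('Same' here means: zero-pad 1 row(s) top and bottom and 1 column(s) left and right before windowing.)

2.7

The receptive field on the zero-padded input at this output position is [-1 -2.8 3.4 / -2.4 1.8 -0.5 / 1.8 2.3 6]. Elementwise product with the kernel and sum: -1·-1 + 3.4·0.5 + -2.4·1 + 1.8·-1 + 1.8·-1 + 6·1.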